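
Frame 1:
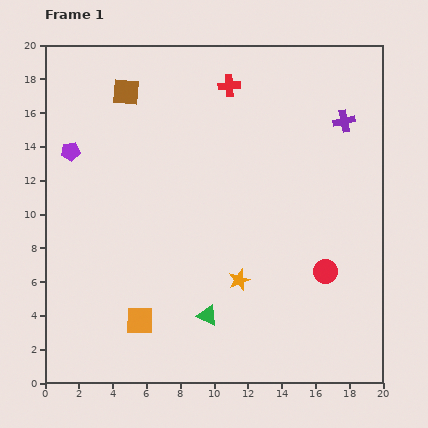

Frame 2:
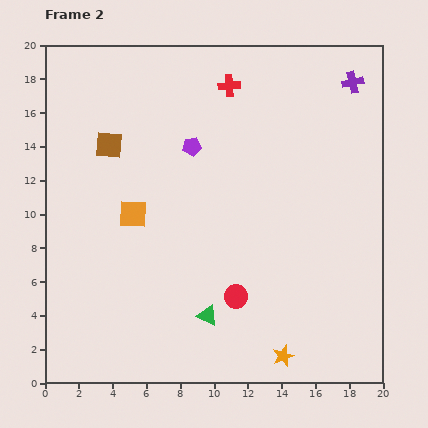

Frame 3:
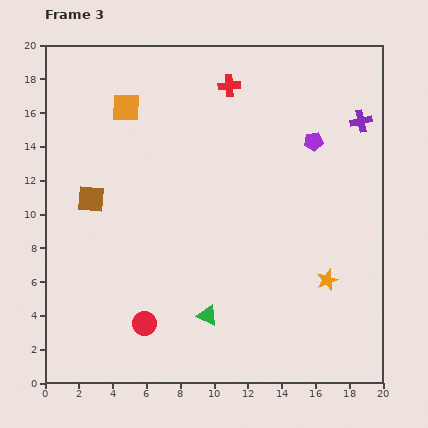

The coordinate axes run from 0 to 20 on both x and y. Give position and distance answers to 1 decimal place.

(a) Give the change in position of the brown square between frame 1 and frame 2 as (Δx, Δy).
(-1.0, -3.1)

The brown square was at (4.8, 17.2) in frame 1 and (3.8, 14.1) in frame 2.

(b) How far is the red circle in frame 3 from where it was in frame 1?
11.1

The red circle moved from (16.6, 6.6) to (5.9, 3.5), a distance of √(10.7² + 3.1²) ≈ 11.1.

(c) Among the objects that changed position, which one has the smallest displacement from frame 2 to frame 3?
the purple cross

(moved 2.4)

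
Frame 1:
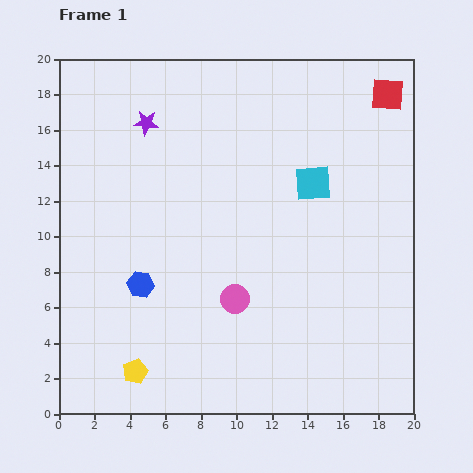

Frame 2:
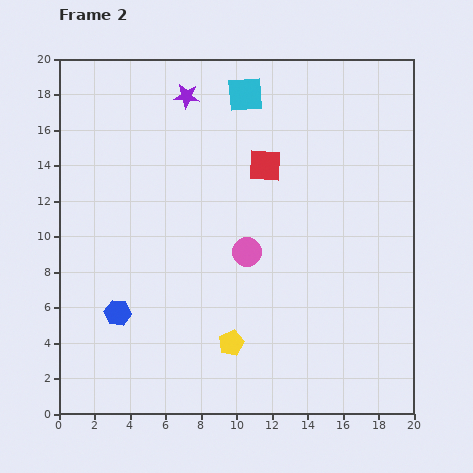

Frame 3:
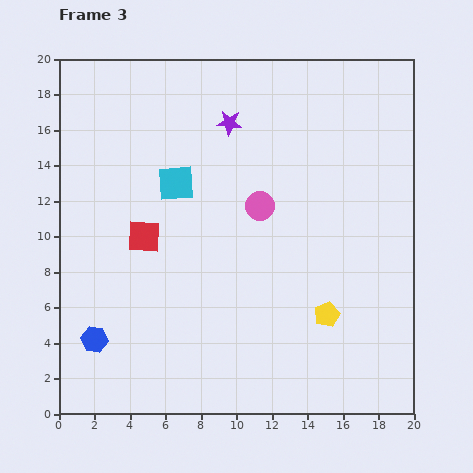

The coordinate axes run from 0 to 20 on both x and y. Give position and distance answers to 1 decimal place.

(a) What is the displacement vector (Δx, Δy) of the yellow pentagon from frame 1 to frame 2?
(5.4, 1.6)

The yellow pentagon was at (4.3, 2.4) in frame 1 and (9.7, 4.0) in frame 2.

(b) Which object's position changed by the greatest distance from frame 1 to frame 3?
the red square

(moved 15.9; next 11.3)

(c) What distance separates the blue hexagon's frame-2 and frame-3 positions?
2.0

The blue hexagon moved from (3.3, 5.7) to (2.0, 4.2), a distance of √(1.3² + 1.5²) ≈ 2.0.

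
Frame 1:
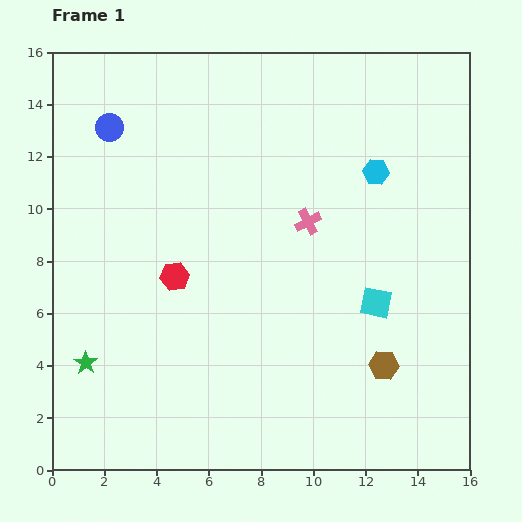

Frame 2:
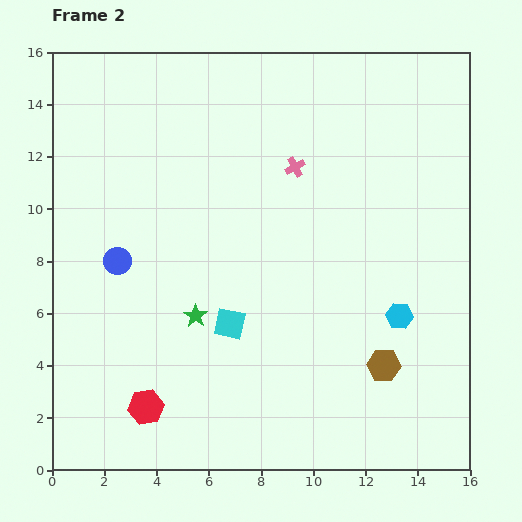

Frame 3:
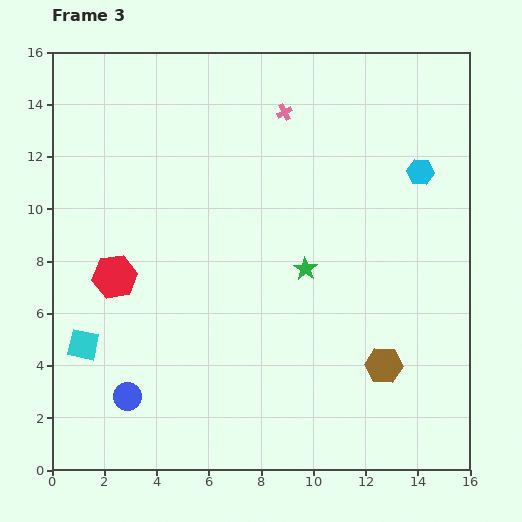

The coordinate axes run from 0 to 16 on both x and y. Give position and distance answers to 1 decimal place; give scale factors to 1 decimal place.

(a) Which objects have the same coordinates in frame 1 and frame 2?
the brown hexagon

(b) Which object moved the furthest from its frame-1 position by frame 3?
the cyan square

(moved 11.3; next 10.3)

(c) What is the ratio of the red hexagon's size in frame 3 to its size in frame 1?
1.5×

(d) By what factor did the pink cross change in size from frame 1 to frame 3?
0.6×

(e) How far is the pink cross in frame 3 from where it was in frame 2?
2.1

The pink cross moved from (9.3, 11.6) to (8.9, 13.7), a distance of √(0.4² + 2.1²) ≈ 2.1.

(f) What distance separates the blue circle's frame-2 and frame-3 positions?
5.2

The blue circle moved from (2.5, 8.0) to (2.9, 2.8), a distance of √(0.4² + 5.2²) ≈ 5.2.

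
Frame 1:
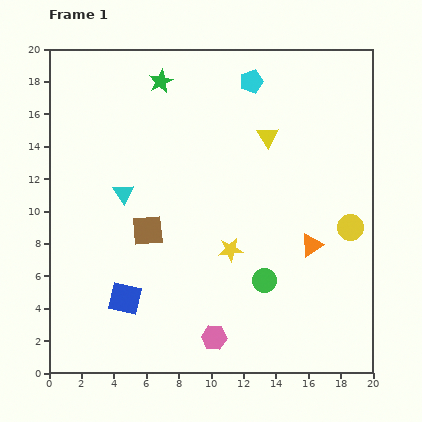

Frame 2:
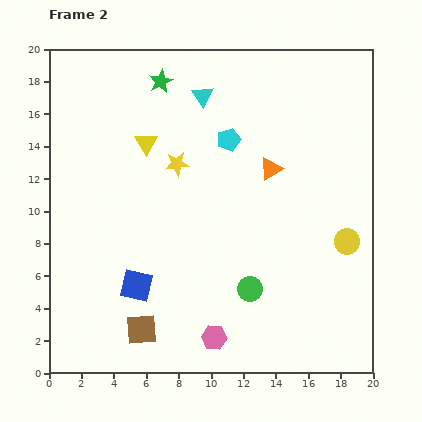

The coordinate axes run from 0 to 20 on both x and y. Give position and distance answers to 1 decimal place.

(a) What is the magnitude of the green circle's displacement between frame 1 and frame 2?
1.0

The green circle moved from (13.3, 5.7) to (12.4, 5.2), a distance of √(0.9² + 0.5²) ≈ 1.0.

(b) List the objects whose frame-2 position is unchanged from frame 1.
the pink hexagon, the green star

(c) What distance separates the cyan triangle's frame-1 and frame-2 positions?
7.7

The cyan triangle moved from (4.6, 11.1) to (9.5, 17.1), a distance of √(4.9² + 6.0²) ≈ 7.7.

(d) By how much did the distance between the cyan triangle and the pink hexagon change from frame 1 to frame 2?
+4.4

Distance in frame 1: 10.5. Distance in frame 2: 14.9.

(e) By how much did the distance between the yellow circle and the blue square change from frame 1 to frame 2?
-1.3

Distance in frame 1: 14.6. Distance in frame 2: 13.3.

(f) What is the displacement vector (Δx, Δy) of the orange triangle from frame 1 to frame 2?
(-2.5, 4.7)

The orange triangle was at (16.2, 7.9) in frame 1 and (13.7, 12.6) in frame 2.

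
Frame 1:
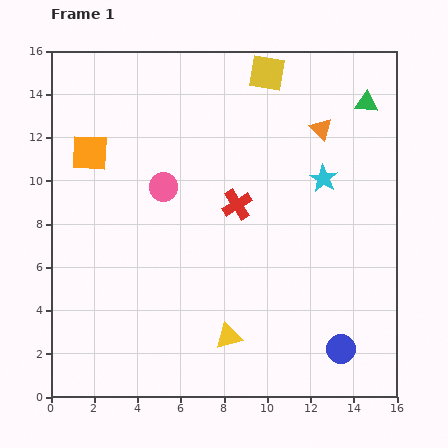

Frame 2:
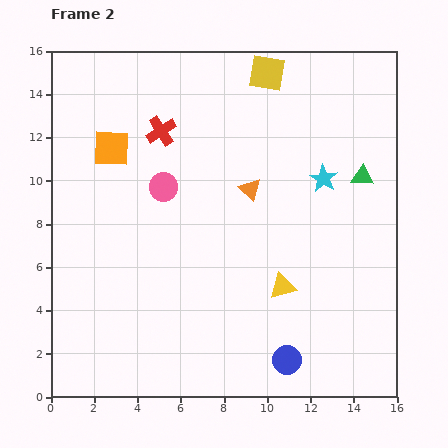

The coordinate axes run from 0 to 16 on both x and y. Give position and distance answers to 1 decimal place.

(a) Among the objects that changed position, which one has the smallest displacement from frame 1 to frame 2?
the orange square

(moved 1.0)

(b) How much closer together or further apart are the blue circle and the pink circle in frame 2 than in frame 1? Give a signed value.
-1.3

Distance in frame 1: 11.1. Distance in frame 2: 9.8.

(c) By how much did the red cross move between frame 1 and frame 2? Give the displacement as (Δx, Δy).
(-3.5, 3.4)

The red cross was at (8.6, 8.9) in frame 1 and (5.1, 12.3) in frame 2.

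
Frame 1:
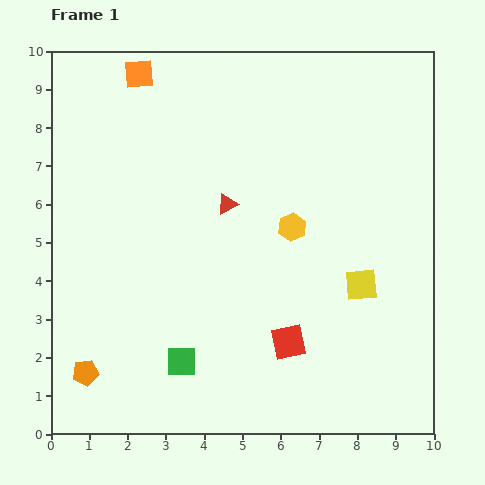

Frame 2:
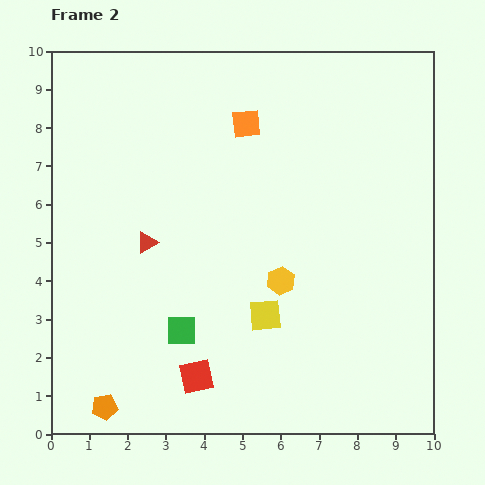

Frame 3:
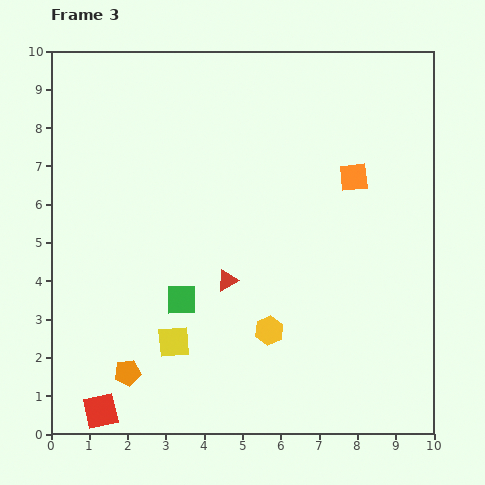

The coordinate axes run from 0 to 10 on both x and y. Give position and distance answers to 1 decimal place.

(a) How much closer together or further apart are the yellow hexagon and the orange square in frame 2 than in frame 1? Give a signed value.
-1.5

Distance in frame 1: 5.7. Distance in frame 2: 4.2.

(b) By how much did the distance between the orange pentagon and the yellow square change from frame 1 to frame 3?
-6.2

Distance in frame 1: 7.6. Distance in frame 3: 1.4.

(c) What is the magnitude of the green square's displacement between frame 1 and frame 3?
1.6

The green square moved from (3.4, 1.9) to (3.4, 3.5), a distance of √(0.0² + 1.6²) ≈ 1.6.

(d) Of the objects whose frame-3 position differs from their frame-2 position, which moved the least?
the green square

(moved 0.8)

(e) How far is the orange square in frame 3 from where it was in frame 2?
3.1

The orange square moved from (5.1, 8.1) to (7.9, 6.7), a distance of √(2.8² + 1.4²) ≈ 3.1.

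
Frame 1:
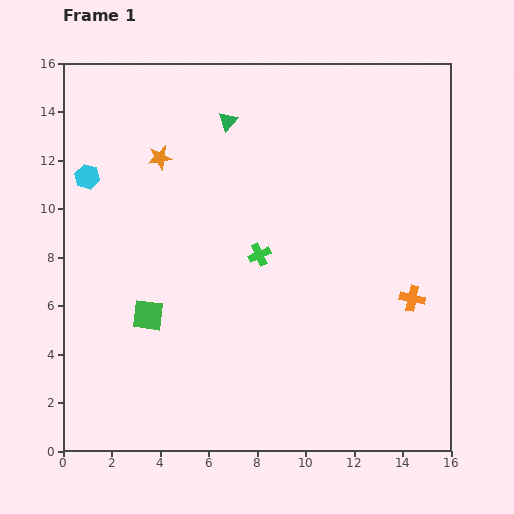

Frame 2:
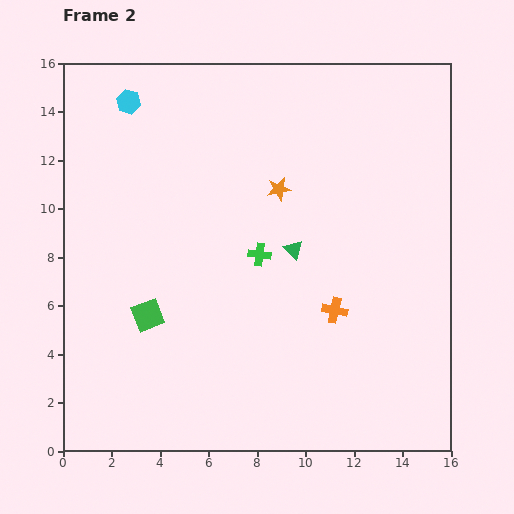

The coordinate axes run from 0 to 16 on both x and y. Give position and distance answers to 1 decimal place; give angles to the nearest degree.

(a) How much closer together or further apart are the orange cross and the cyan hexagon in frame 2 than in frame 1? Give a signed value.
-2.2

Distance in frame 1: 14.3. Distance in frame 2: 12.1.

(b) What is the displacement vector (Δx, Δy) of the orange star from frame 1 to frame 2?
(4.9, -1.3)

The orange star was at (4.0, 12.1) in frame 1 and (8.9, 10.8) in frame 2.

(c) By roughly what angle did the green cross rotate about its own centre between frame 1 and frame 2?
31° clockwise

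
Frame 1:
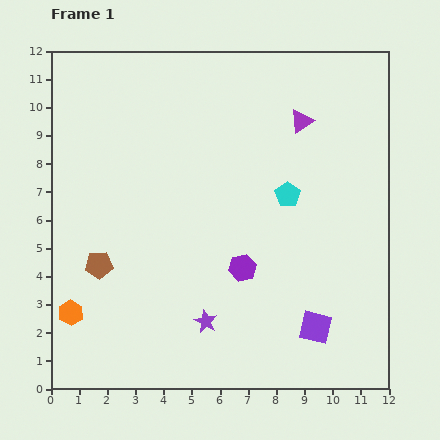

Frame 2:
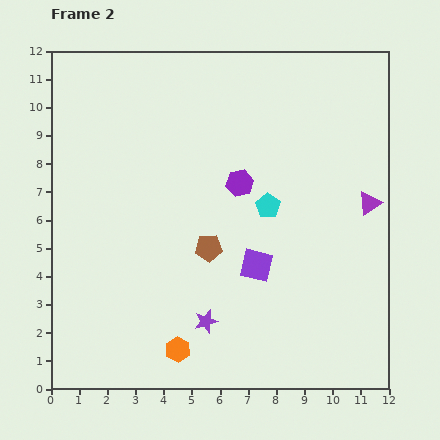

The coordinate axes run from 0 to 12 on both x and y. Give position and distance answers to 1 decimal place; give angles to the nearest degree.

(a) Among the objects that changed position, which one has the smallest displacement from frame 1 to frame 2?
the cyan pentagon

(moved 0.8)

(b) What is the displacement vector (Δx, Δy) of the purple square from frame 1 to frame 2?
(-2.1, 2.2)

The purple square was at (9.4, 2.2) in frame 1 and (7.3, 4.4) in frame 2.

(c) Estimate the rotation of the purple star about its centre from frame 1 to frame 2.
29° clockwise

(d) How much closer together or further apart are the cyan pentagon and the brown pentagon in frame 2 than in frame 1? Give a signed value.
-4.6

Distance in frame 1: 7.2. Distance in frame 2: 2.6.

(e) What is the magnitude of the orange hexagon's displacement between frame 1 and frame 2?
4.0

The orange hexagon moved from (0.7, 2.7) to (4.5, 1.4), a distance of √(3.8² + 1.3²) ≈ 4.0.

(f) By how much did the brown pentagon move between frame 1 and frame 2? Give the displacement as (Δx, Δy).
(3.9, 0.6)

The brown pentagon was at (1.7, 4.4) in frame 1 and (5.6, 5.0) in frame 2.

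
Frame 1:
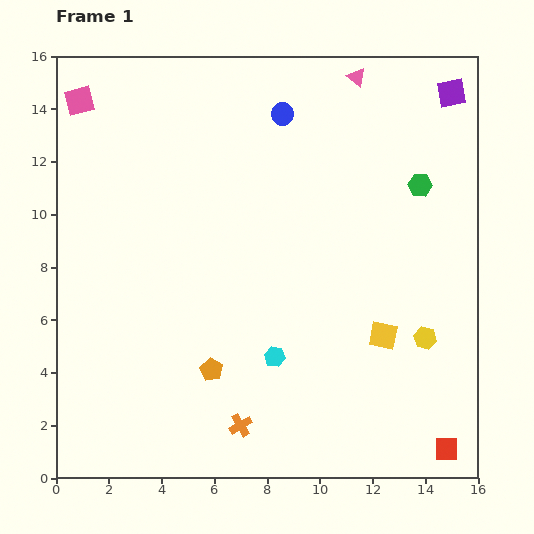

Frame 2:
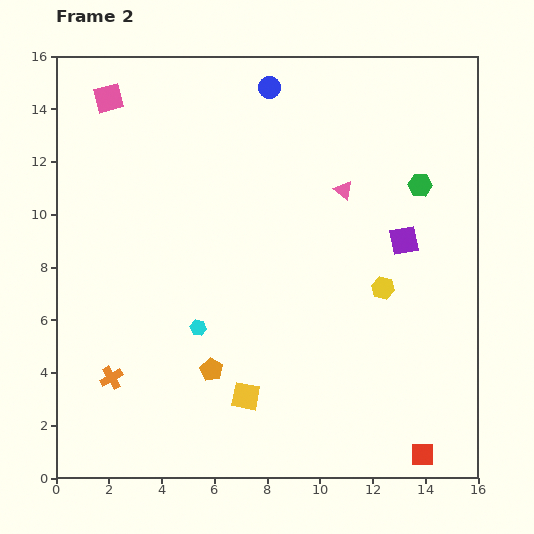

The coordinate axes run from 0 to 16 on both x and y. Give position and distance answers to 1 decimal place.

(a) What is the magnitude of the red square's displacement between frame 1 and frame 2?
0.9

The red square moved from (14.8, 1.1) to (13.9, 0.9), a distance of √(0.9² + 0.2²) ≈ 0.9.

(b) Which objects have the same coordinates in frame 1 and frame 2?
the green hexagon, the orange pentagon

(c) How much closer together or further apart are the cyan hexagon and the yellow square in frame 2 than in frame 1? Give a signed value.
-1.0

Distance in frame 1: 4.2. Distance in frame 2: 3.2.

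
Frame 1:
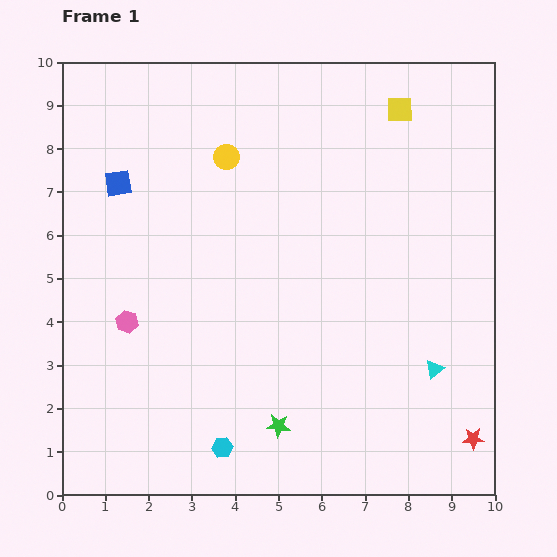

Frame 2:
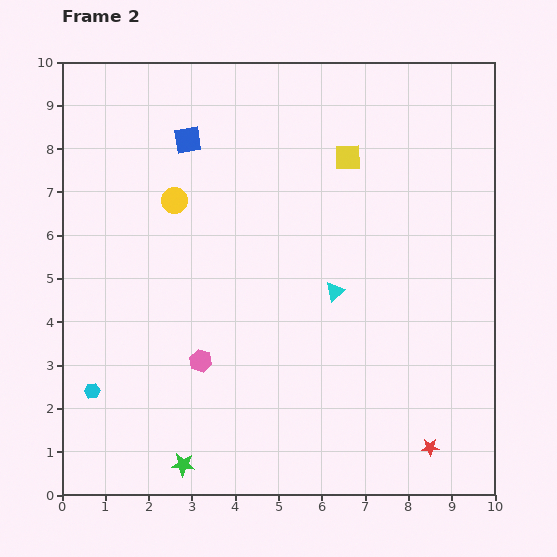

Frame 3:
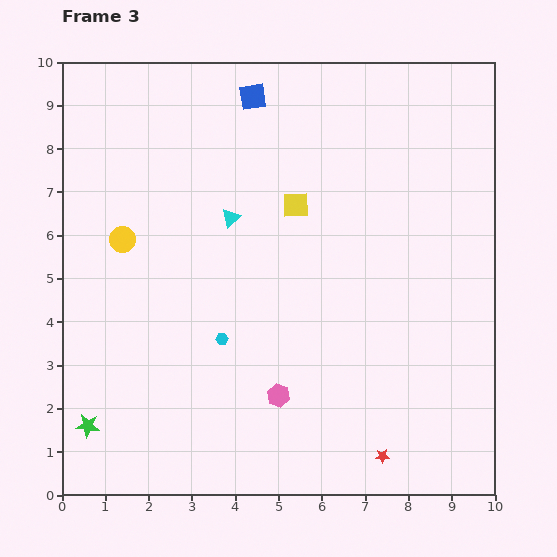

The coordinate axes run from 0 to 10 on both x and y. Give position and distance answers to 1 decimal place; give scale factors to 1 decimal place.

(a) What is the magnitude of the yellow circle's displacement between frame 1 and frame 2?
1.6

The yellow circle moved from (3.8, 7.8) to (2.6, 6.8), a distance of √(1.2² + 1.0²) ≈ 1.6.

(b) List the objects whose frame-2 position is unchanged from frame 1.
none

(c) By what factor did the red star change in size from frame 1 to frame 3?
0.6×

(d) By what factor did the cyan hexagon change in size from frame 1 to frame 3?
0.6×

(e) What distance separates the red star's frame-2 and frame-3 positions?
1.1

The red star moved from (8.5, 1.1) to (7.4, 0.9), a distance of √(1.1² + 0.2²) ≈ 1.1.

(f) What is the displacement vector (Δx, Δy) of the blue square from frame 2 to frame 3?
(1.5, 1.0)

The blue square was at (2.9, 8.2) in frame 2 and (4.4, 9.2) in frame 3.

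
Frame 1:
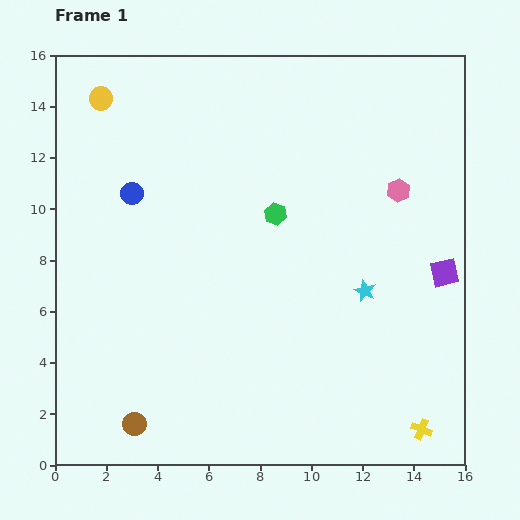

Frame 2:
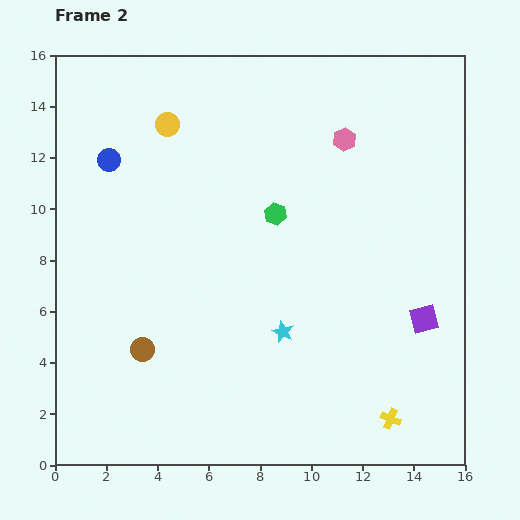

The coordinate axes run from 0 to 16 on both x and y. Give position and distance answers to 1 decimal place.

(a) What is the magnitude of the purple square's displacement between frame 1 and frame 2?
2.0

The purple square moved from (15.2, 7.5) to (14.4, 5.7), a distance of √(0.8² + 1.8²) ≈ 2.0.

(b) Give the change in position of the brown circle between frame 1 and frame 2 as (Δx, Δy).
(0.3, 2.9)

The brown circle was at (3.1, 1.6) in frame 1 and (3.4, 4.5) in frame 2.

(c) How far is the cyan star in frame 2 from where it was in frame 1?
3.6

The cyan star moved from (12.1, 6.8) to (8.9, 5.2), a distance of √(3.2² + 1.6²) ≈ 3.6.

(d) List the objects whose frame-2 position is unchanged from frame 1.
the green hexagon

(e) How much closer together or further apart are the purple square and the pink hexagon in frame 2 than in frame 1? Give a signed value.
+4.0

Distance in frame 1: 3.7. Distance in frame 2: 7.7.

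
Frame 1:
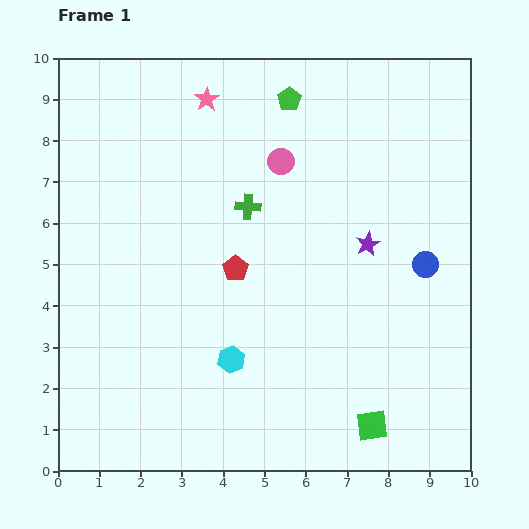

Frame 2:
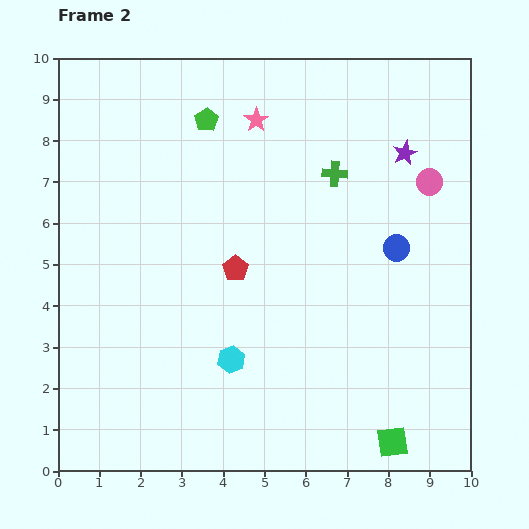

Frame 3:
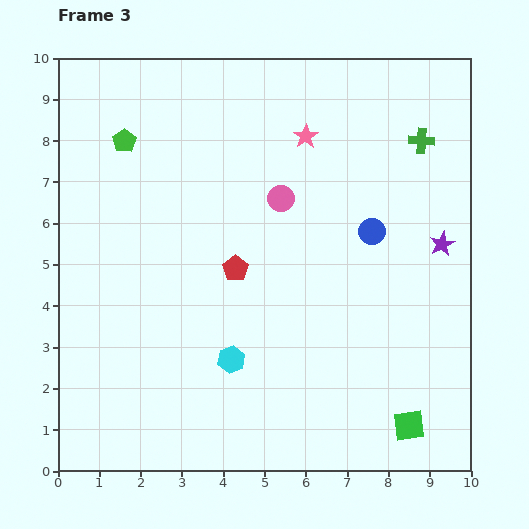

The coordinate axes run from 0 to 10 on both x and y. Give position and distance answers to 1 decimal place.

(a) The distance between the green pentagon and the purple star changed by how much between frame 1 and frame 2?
+0.9

Distance in frame 1: 4.0. Distance in frame 2: 4.9.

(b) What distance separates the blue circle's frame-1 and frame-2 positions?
0.8

The blue circle moved from (8.9, 5.0) to (8.2, 5.4), a distance of √(0.7² + 0.4²) ≈ 0.8.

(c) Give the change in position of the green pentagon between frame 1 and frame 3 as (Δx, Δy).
(-4.0, -1.0)

The green pentagon was at (5.6, 9.0) in frame 1 and (1.6, 8.0) in frame 3.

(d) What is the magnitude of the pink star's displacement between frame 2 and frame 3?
1.3

The pink star moved from (4.8, 8.5) to (6.0, 8.1), a distance of √(1.2² + 0.4²) ≈ 1.3.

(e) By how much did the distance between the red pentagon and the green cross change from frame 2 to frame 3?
+2.2

Distance in frame 2: 3.3. Distance in frame 3: 5.5.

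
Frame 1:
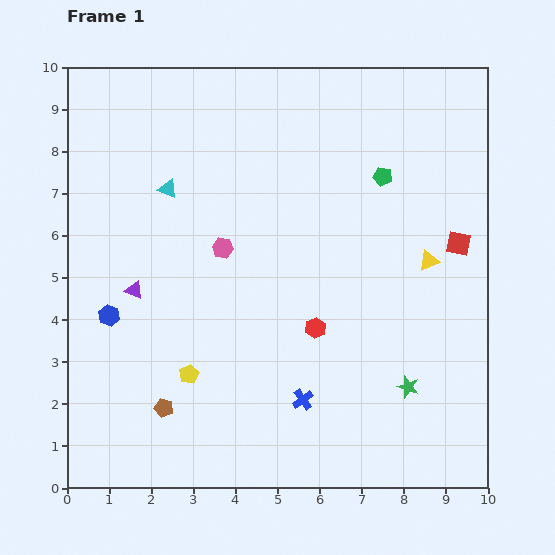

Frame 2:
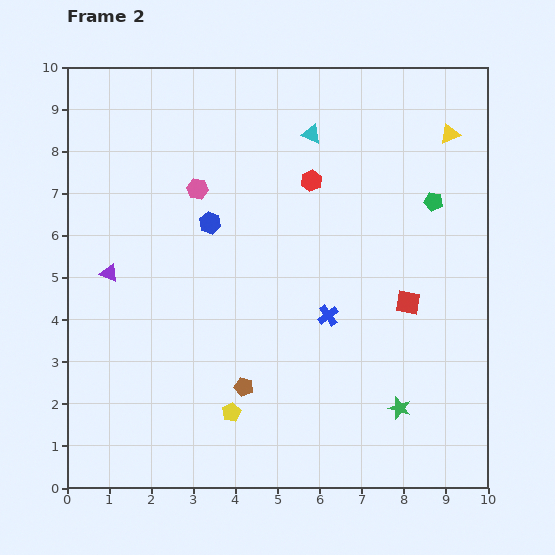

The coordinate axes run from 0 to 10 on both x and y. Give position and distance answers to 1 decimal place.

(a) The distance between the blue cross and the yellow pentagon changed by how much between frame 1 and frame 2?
+0.5

Distance in frame 1: 2.8. Distance in frame 2: 3.3.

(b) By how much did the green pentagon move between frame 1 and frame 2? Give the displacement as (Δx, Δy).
(1.2, -0.6)

The green pentagon was at (7.5, 7.4) in frame 1 and (8.7, 6.8) in frame 2.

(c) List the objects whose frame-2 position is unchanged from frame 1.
none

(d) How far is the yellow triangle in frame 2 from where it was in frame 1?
3.0

The yellow triangle moved from (8.6, 5.4) to (9.1, 8.4), a distance of √(0.5² + 3.0²) ≈ 3.0.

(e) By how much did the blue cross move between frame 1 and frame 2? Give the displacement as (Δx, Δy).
(0.6, 2.0)

The blue cross was at (5.6, 2.1) in frame 1 and (6.2, 4.1) in frame 2.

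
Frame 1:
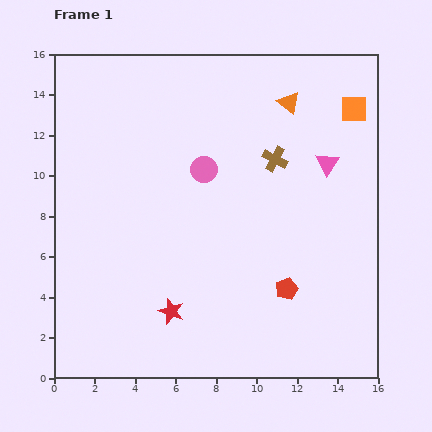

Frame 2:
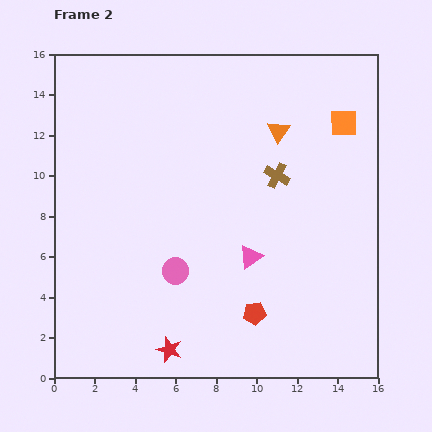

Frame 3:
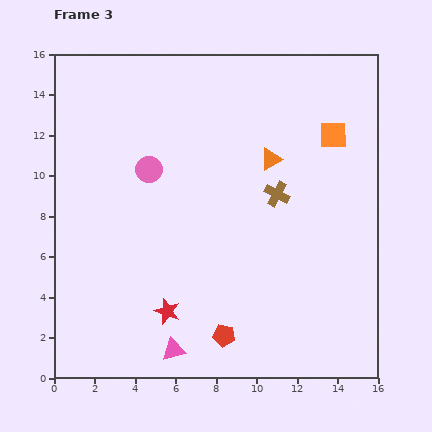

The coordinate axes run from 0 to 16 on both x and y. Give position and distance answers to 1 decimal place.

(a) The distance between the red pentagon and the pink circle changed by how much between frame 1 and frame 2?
-2.8

Distance in frame 1: 7.2. Distance in frame 2: 4.4.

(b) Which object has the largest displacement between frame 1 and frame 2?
the pink triangle

(moved 6.0; next 5.2)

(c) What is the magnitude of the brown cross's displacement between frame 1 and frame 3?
1.7

The brown cross moved from (10.9, 10.8) to (11.0, 9.1), a distance of √(0.1² + 1.7²) ≈ 1.7.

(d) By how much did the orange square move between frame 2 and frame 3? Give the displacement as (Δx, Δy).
(-0.5, -0.6)

The orange square was at (14.3, 12.6) in frame 2 and (13.8, 12.0) in frame 3.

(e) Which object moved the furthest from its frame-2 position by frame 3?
the pink triangle

(moved 6.0; next 5.2)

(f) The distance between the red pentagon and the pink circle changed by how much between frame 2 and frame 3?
+4.6

Distance in frame 2: 4.4. Distance in frame 3: 9.0.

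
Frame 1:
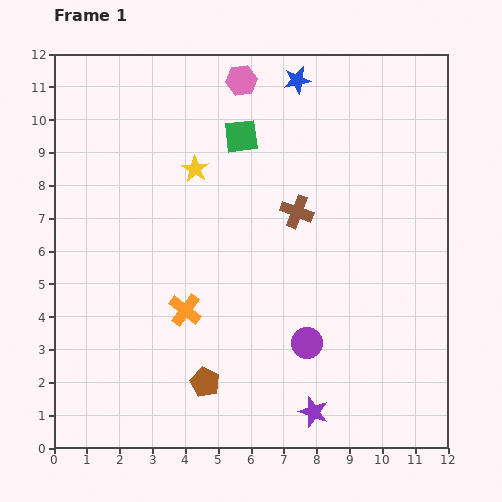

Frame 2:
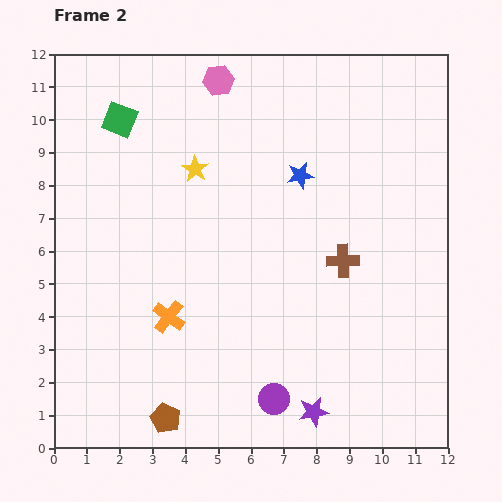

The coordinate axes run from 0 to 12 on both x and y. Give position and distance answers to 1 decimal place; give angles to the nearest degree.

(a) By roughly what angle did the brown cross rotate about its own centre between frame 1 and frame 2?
22° counter-clockwise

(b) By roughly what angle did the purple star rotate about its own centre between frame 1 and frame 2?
30° counter-clockwise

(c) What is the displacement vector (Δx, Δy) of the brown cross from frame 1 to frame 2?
(1.4, -1.5)

The brown cross was at (7.4, 7.2) in frame 1 and (8.8, 5.7) in frame 2.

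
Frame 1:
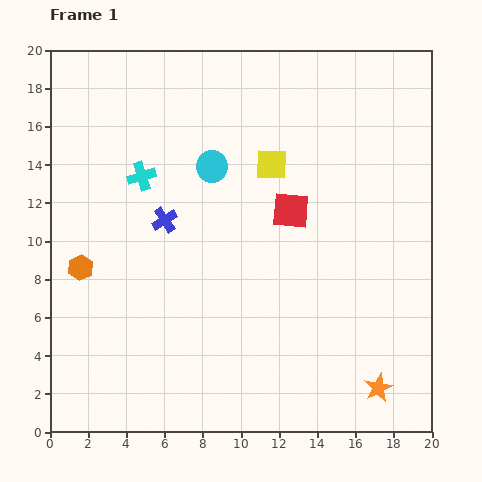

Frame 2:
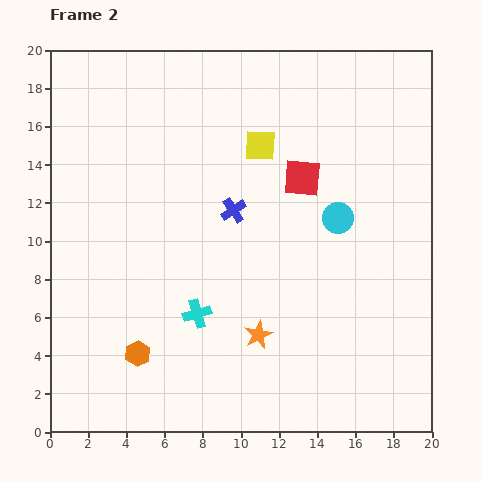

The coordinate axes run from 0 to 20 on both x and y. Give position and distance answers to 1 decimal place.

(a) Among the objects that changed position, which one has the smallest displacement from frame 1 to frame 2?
the yellow square

(moved 1.2)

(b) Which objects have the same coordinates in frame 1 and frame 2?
none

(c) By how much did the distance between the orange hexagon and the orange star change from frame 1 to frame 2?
-10.4

Distance in frame 1: 16.8. Distance in frame 2: 6.4.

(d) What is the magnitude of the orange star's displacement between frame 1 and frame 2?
6.9

The orange star moved from (17.2, 2.3) to (10.9, 5.1), a distance of √(6.3² + 2.8²) ≈ 6.9.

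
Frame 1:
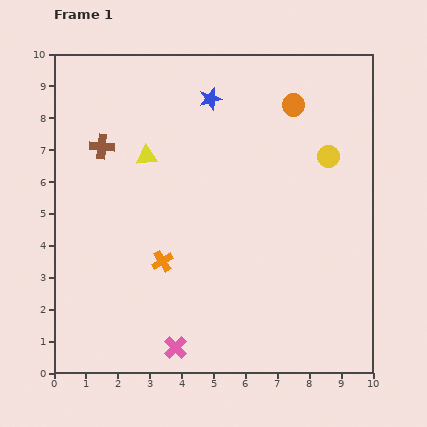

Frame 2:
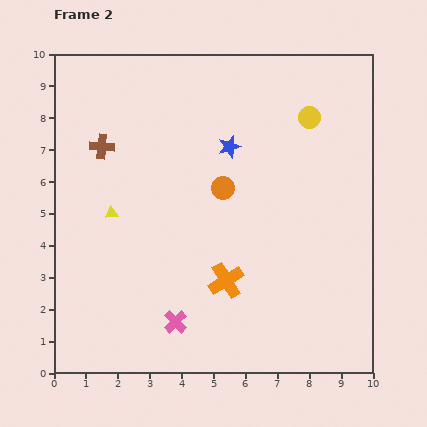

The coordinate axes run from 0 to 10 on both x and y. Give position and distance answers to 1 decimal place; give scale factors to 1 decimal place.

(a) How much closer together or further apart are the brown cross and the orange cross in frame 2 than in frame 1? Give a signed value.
+1.6

Distance in frame 1: 4.1. Distance in frame 2: 5.7.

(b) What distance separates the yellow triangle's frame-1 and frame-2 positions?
2.1

The yellow triangle moved from (2.9, 6.8) to (1.8, 5.0), a distance of √(1.1² + 1.8²) ≈ 2.1.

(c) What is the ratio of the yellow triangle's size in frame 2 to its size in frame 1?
0.6×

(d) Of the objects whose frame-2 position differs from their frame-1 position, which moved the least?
the pink cross

(moved 0.8)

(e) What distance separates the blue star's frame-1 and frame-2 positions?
1.6

The blue star moved from (4.9, 8.6) to (5.5, 7.1), a distance of √(0.6² + 1.5²) ≈ 1.6.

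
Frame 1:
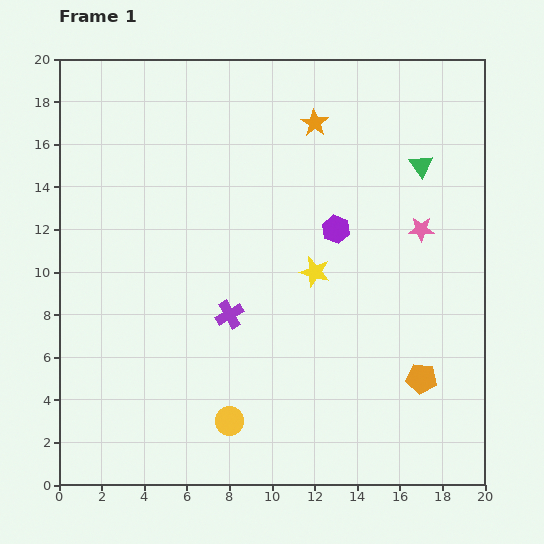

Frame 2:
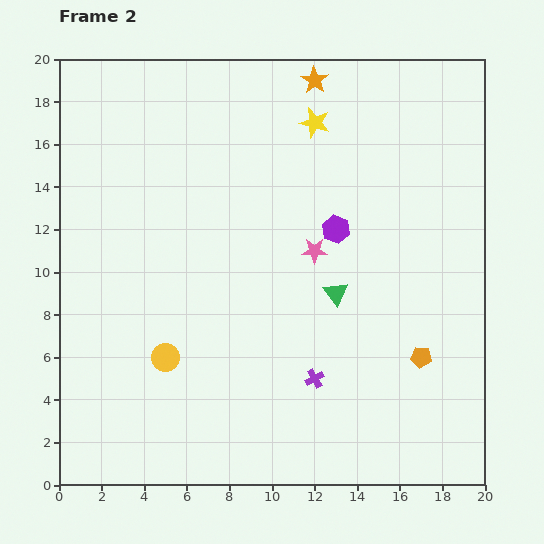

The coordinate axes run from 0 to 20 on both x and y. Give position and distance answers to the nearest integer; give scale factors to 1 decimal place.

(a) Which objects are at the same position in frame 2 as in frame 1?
the purple hexagon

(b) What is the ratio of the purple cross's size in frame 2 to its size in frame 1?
0.7×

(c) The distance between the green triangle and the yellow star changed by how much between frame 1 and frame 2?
+1

Distance in frame 1: 7. Distance in frame 2: 8.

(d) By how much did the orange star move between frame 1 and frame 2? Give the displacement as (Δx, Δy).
(0, 2)

The orange star was at (12, 17) in frame 1 and (12, 19) in frame 2.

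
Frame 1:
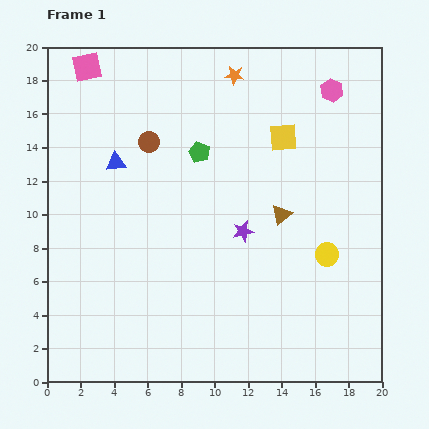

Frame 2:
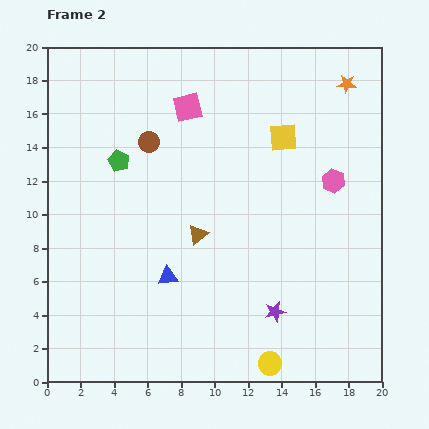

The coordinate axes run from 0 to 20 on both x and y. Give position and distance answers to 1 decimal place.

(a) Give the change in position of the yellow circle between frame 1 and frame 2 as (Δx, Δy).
(-3.4, -6.5)

The yellow circle was at (16.7, 7.6) in frame 1 and (13.3, 1.1) in frame 2.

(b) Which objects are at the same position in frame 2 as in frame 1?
the yellow square, the brown circle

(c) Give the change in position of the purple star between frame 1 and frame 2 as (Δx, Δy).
(1.9, -4.8)

The purple star was at (11.7, 9.0) in frame 1 and (13.6, 4.2) in frame 2.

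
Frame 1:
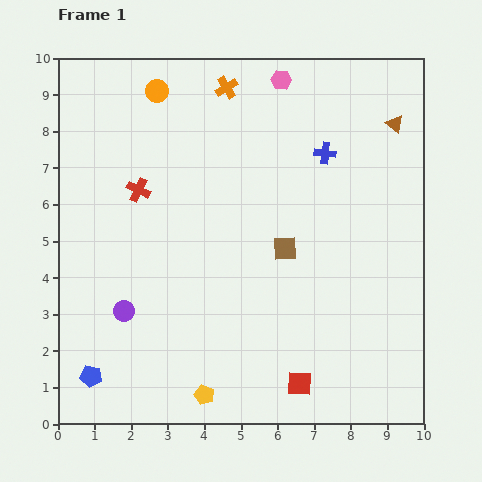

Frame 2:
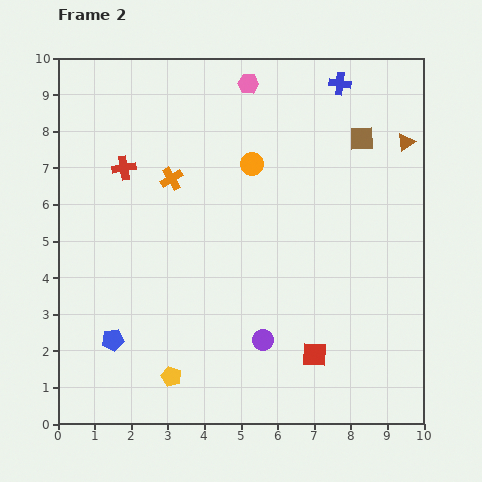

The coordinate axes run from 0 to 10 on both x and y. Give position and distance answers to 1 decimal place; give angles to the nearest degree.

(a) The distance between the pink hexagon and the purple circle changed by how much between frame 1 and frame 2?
-0.6

Distance in frame 1: 7.6. Distance in frame 2: 7.0.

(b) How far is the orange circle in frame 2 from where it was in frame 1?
3.3

The orange circle moved from (2.7, 9.1) to (5.3, 7.1), a distance of √(2.6² + 2.0²) ≈ 3.3.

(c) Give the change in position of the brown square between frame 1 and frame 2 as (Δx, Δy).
(2.1, 3.0)

The brown square was at (6.2, 4.8) in frame 1 and (8.3, 7.8) in frame 2.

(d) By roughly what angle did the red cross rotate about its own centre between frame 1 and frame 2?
35° counter-clockwise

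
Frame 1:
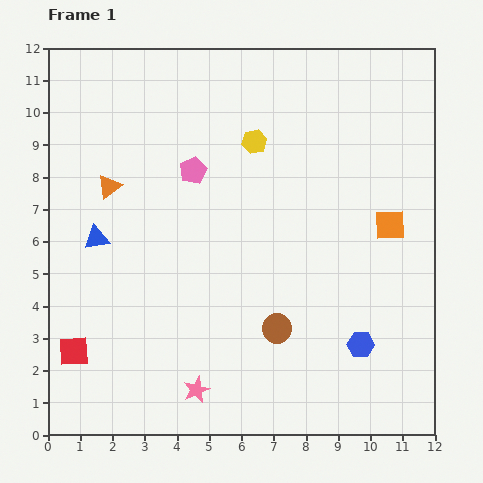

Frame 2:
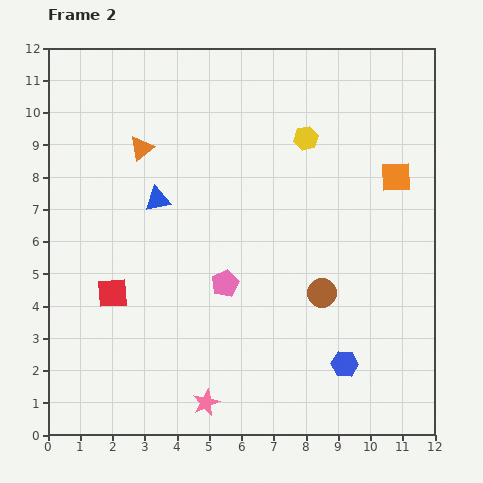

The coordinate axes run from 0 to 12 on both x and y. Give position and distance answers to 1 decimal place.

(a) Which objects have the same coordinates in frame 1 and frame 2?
none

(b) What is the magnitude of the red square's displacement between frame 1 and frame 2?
2.2

The red square moved from (0.8, 2.6) to (2.0, 4.4), a distance of √(1.2² + 1.8²) ≈ 2.2.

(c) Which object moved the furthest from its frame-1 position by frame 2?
the pink pentagon

(moved 3.6; next 2.2)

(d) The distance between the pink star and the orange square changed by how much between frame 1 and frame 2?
+1.3

Distance in frame 1: 7.9. Distance in frame 2: 9.2.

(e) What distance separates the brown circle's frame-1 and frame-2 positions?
1.8

The brown circle moved from (7.1, 3.3) to (8.5, 4.4), a distance of √(1.4² + 1.1²) ≈ 1.8.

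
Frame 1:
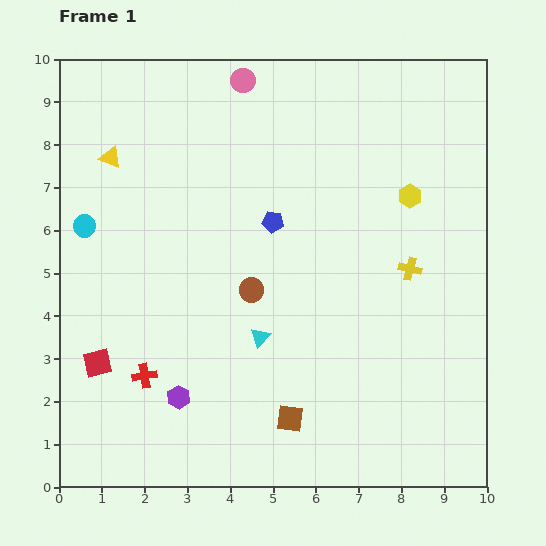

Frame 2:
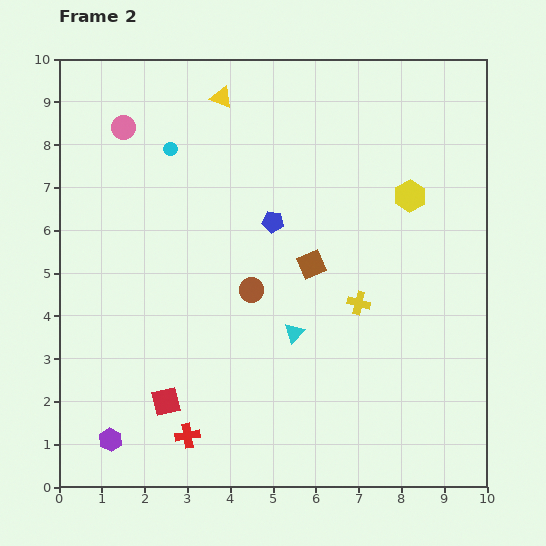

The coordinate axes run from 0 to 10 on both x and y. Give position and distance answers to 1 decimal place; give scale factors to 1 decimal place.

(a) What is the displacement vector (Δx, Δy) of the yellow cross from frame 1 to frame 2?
(-1.2, -0.8)

The yellow cross was at (8.2, 5.1) in frame 1 and (7.0, 4.3) in frame 2.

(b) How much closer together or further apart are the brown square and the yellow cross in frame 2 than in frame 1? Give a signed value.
-3.1

Distance in frame 1: 4.5. Distance in frame 2: 1.4.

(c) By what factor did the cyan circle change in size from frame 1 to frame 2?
0.6×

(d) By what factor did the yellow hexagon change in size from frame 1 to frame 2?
1.3×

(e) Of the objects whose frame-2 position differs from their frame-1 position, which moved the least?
the cyan triangle

(moved 0.8)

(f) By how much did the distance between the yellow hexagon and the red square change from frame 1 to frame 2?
-0.8

Distance in frame 1: 8.3. Distance in frame 2: 7.5.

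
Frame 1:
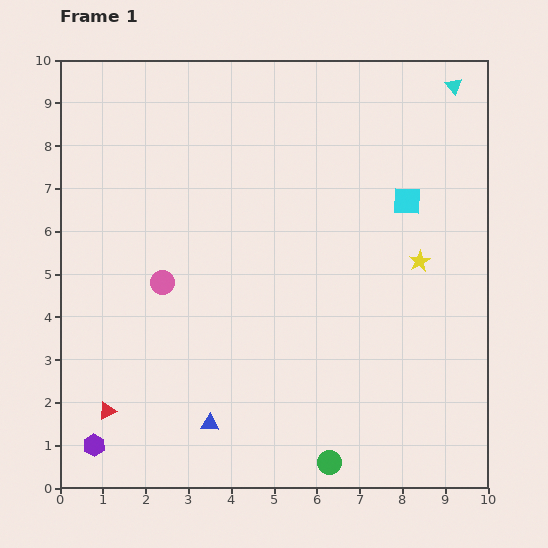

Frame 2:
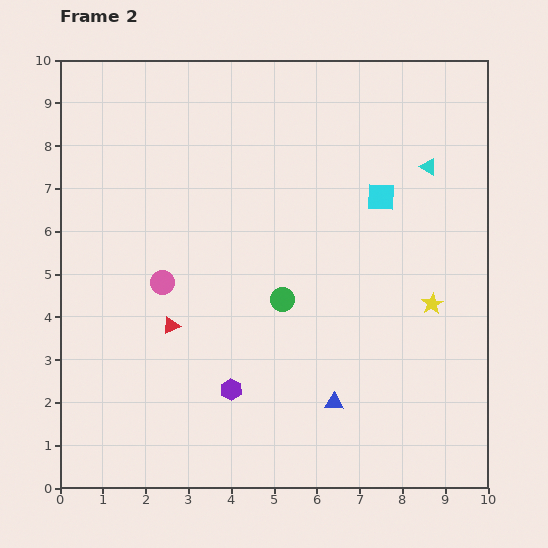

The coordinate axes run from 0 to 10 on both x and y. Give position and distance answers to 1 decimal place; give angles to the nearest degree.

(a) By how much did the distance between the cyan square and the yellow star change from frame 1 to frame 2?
+1.4

Distance in frame 1: 1.4. Distance in frame 2: 2.8.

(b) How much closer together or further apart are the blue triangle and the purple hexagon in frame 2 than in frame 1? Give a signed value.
-0.3

Distance in frame 1: 2.7. Distance in frame 2: 2.4.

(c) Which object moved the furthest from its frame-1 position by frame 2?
the green circle

(moved 4.0; next 3.5)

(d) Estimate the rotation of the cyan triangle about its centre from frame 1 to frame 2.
20° counter-clockwise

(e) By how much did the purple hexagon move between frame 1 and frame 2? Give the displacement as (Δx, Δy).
(3.2, 1.3)

The purple hexagon was at (0.8, 1.0) in frame 1 and (4.0, 2.3) in frame 2.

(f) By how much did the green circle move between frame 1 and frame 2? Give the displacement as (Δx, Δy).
(-1.1, 3.8)

The green circle was at (6.3, 0.6) in frame 1 and (5.2, 4.4) in frame 2.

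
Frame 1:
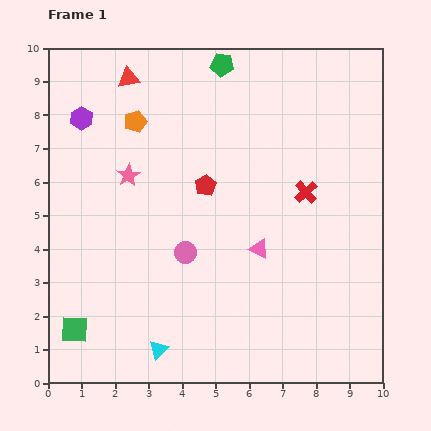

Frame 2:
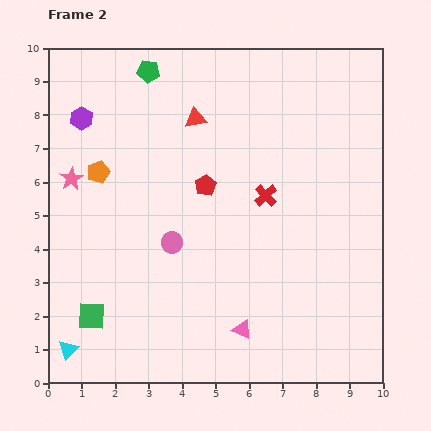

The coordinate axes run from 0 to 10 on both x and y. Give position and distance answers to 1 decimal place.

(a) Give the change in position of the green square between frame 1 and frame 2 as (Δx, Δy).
(0.5, 0.4)

The green square was at (0.8, 1.6) in frame 1 and (1.3, 2.0) in frame 2.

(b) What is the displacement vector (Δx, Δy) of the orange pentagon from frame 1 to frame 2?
(-1.1, -1.5)

The orange pentagon was at (2.6, 7.8) in frame 1 and (1.5, 6.3) in frame 2.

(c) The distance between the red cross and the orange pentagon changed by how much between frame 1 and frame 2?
-0.5

Distance in frame 1: 5.5. Distance in frame 2: 5.0.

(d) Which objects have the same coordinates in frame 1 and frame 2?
the red pentagon, the purple hexagon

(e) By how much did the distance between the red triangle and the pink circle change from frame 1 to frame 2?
-1.7

Distance in frame 1: 5.5. Distance in frame 2: 3.8.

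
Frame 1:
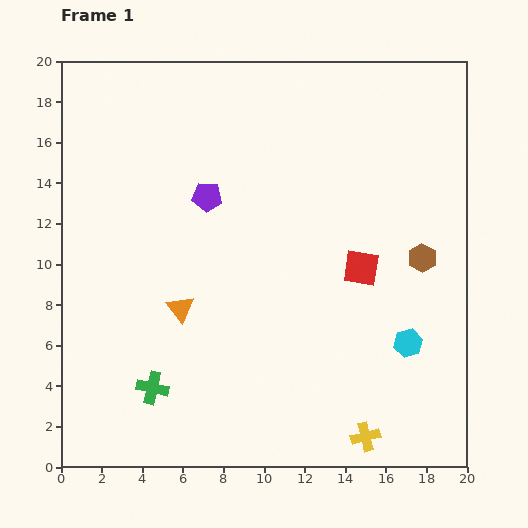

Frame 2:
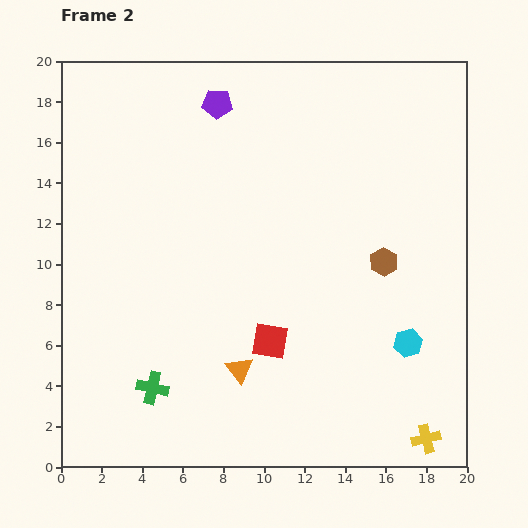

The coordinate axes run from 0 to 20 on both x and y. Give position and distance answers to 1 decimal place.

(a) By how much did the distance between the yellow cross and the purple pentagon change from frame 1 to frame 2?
+5.4

Distance in frame 1: 14.1. Distance in frame 2: 19.5.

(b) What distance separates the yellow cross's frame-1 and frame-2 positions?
3.0

The yellow cross moved from (15.0, 1.5) to (18.0, 1.4), a distance of √(3.0² + 0.1²) ≈ 3.0.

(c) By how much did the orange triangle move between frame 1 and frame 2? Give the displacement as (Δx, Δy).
(2.9, -3.0)

The orange triangle was at (5.9, 7.8) in frame 1 and (8.8, 4.8) in frame 2.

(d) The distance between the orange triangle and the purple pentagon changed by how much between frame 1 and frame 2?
+7.4

Distance in frame 1: 5.7. Distance in frame 2: 13.1.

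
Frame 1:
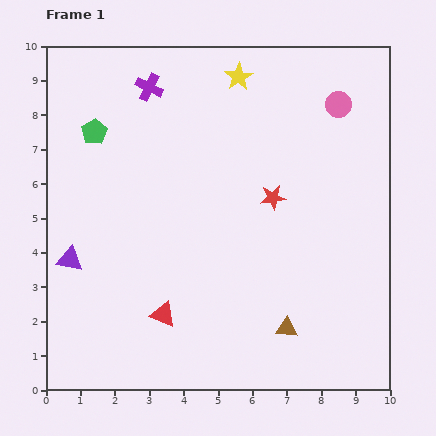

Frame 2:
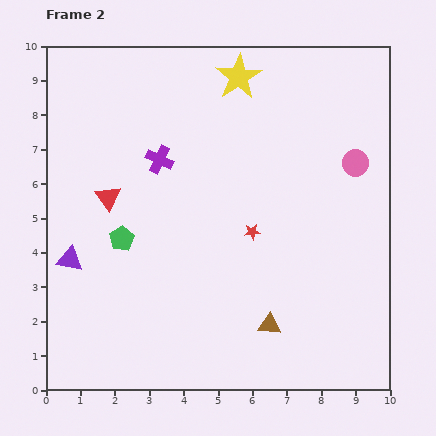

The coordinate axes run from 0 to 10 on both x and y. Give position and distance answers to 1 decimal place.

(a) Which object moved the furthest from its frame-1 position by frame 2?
the red triangle

(moved 3.8; next 3.2)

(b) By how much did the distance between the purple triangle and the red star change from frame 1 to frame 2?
-0.8

Distance in frame 1: 6.2. Distance in frame 2: 5.4.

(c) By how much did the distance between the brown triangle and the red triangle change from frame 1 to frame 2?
+2.4

Distance in frame 1: 3.6. Distance in frame 2: 6.0.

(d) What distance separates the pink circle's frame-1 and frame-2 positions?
1.8

The pink circle moved from (8.5, 8.3) to (9.0, 6.6), a distance of √(0.5² + 1.7²) ≈ 1.8.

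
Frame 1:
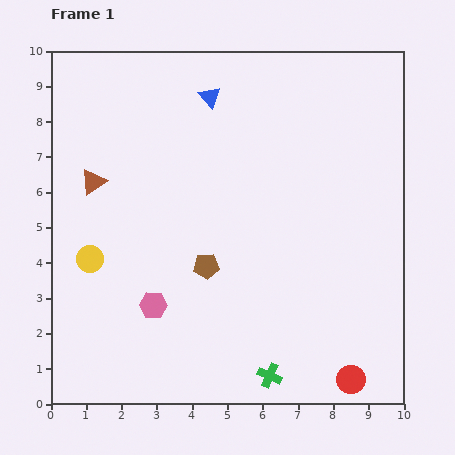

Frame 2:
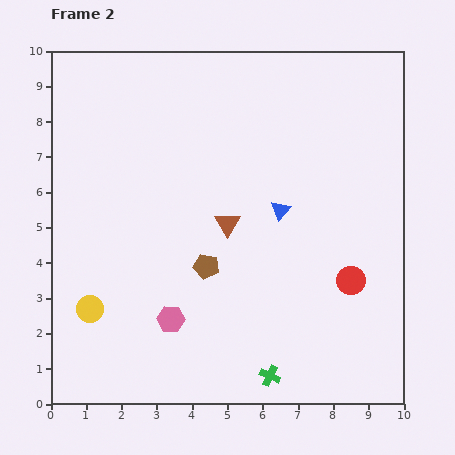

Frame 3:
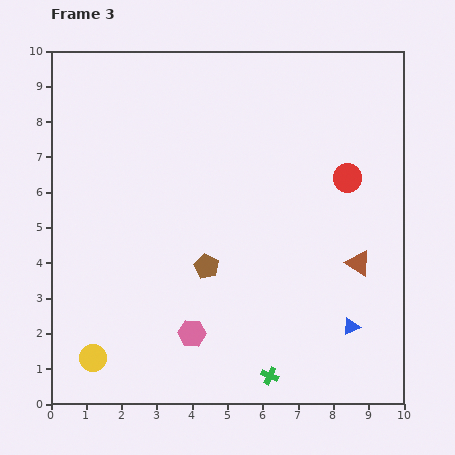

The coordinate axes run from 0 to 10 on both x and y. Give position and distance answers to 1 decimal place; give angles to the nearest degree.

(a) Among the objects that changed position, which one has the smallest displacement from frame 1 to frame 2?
the pink hexagon

(moved 0.6)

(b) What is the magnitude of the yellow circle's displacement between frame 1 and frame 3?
2.8

The yellow circle moved from (1.1, 4.1) to (1.2, 1.3), a distance of √(0.1² + 2.8²) ≈ 2.8.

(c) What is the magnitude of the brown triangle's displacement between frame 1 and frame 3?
7.8

The brown triangle moved from (1.2, 6.3) to (8.7, 4.0), a distance of √(7.5² + 2.3²) ≈ 7.8.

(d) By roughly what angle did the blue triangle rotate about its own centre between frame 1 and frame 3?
47° clockwise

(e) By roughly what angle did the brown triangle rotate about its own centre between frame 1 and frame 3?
53° counter-clockwise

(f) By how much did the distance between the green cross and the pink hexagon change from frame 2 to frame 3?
-0.7

Distance in frame 2: 3.2. Distance in frame 3: 2.5.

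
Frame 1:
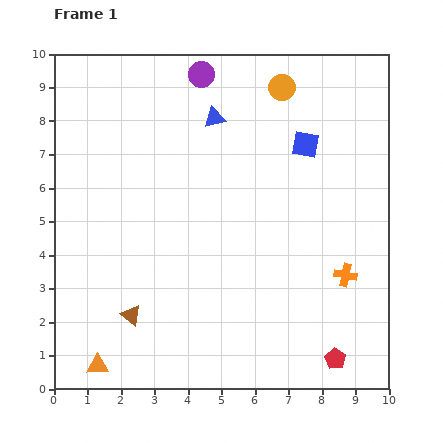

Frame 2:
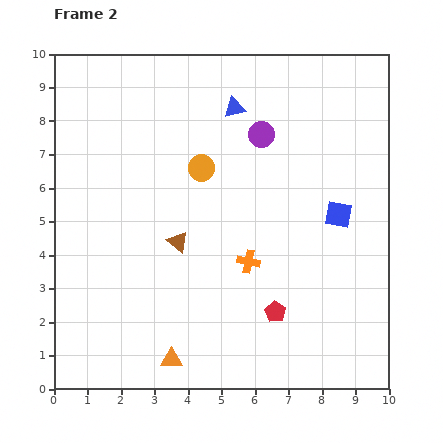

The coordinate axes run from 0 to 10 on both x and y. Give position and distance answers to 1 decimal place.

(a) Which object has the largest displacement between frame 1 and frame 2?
the orange circle

(moved 3.4; next 2.9)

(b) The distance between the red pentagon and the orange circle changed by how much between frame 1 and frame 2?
-3.5

Distance in frame 1: 8.3. Distance in frame 2: 4.8.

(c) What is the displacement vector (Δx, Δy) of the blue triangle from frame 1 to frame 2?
(0.6, 0.3)

The blue triangle was at (4.8, 8.1) in frame 1 and (5.4, 8.4) in frame 2.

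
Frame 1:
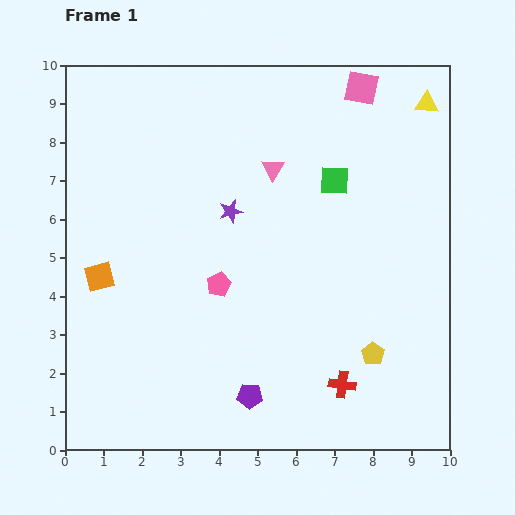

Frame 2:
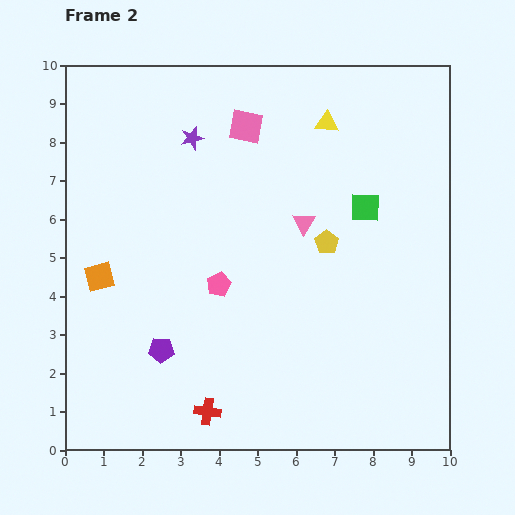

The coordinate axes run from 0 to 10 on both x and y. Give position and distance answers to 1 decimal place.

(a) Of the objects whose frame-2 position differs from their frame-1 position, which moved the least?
the green square

(moved 1.1)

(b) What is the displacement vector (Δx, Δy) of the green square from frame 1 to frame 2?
(0.8, -0.7)

The green square was at (7.0, 7.0) in frame 1 and (7.8, 6.3) in frame 2.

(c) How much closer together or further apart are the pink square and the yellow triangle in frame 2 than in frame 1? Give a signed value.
+0.4

Distance in frame 1: 1.7. Distance in frame 2: 2.1.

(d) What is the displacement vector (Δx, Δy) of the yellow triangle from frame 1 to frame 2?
(-2.6, -0.5)

The yellow triangle was at (9.4, 9.0) in frame 1 and (6.8, 8.5) in frame 2.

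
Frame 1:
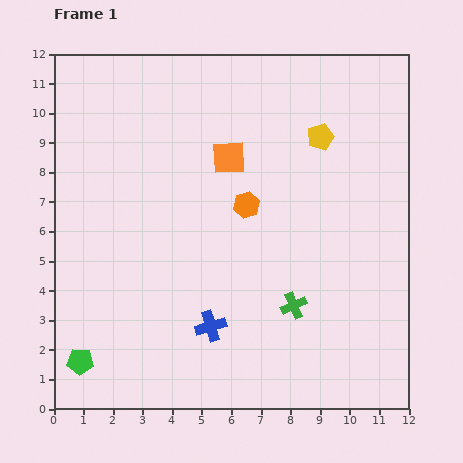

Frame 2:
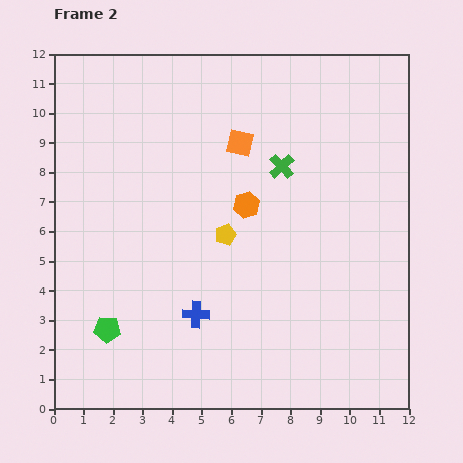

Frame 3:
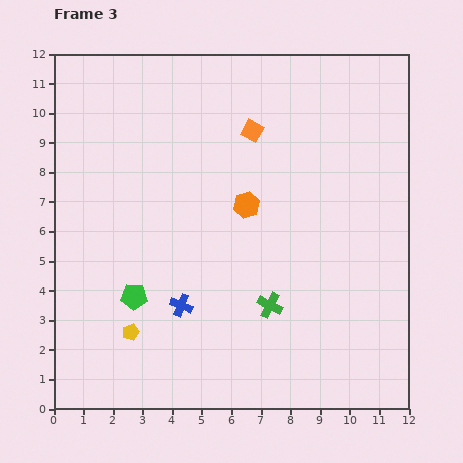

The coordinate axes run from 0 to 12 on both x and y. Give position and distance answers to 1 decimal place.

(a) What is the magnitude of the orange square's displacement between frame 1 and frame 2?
0.6

The orange square moved from (5.9, 8.5) to (6.3, 9.0), a distance of √(0.4² + 0.5²) ≈ 0.6.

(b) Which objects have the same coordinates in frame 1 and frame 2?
the orange hexagon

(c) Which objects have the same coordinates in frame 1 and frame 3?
the orange hexagon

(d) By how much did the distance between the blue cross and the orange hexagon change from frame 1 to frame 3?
-0.3

Distance in frame 1: 4.3. Distance in frame 3: 4.0.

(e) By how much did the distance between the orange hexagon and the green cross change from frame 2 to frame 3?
+1.7

Distance in frame 2: 1.8. Distance in frame 3: 3.5.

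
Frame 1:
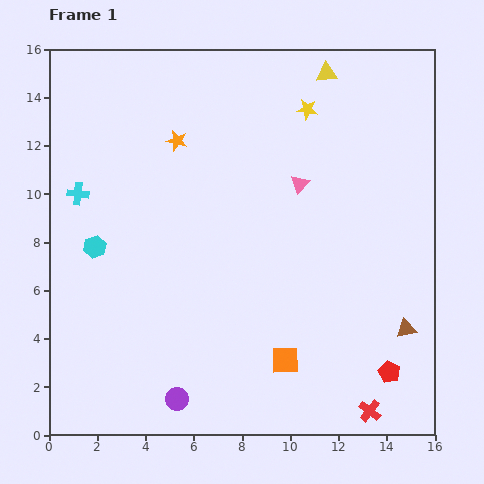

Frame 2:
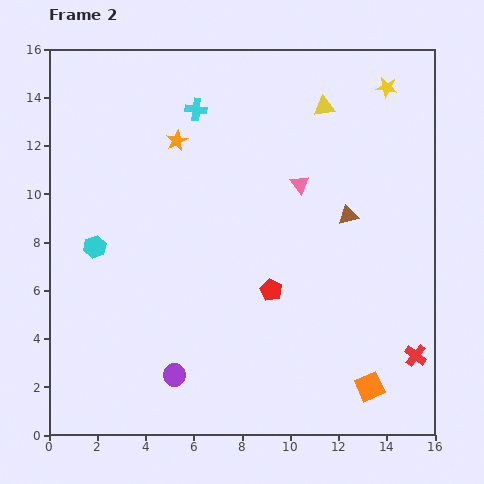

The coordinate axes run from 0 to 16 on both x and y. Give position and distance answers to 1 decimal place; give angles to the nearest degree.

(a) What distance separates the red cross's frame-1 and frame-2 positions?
3.0

The red cross moved from (13.3, 1.0) to (15.2, 3.3), a distance of √(1.9² + 2.3²) ≈ 3.0.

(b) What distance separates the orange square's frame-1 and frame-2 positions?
3.7

The orange square moved from (9.8, 3.1) to (13.3, 2.0), a distance of √(3.5² + 1.1²) ≈ 3.7.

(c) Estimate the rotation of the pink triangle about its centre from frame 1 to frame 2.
19° counter-clockwise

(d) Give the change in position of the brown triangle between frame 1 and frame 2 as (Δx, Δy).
(-2.4, 4.7)

The brown triangle was at (14.8, 4.4) in frame 1 and (12.4, 9.1) in frame 2.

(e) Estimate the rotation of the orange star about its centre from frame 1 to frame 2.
30° clockwise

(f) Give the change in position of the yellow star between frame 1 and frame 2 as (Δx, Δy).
(3.3, 0.9)

The yellow star was at (10.7, 13.5) in frame 1 and (14.0, 14.4) in frame 2.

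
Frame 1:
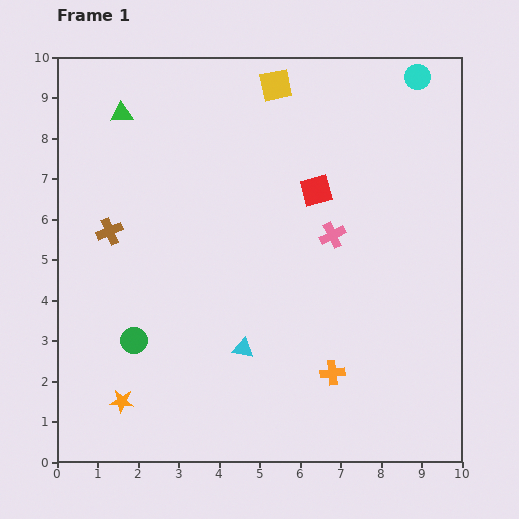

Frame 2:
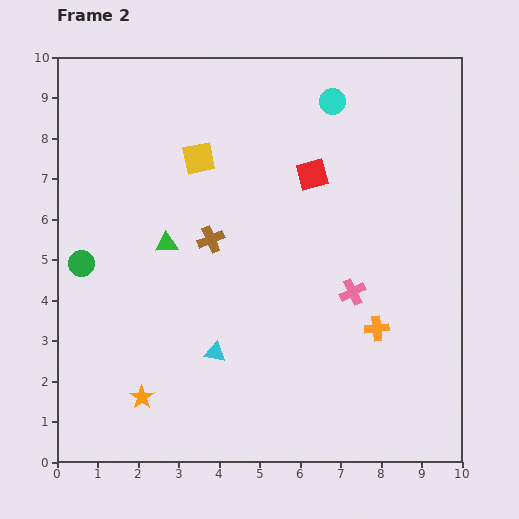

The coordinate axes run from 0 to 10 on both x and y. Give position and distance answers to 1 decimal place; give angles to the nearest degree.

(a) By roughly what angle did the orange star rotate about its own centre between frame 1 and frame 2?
30° clockwise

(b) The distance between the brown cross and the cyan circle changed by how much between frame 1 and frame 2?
-4.0

Distance in frame 1: 8.5. Distance in frame 2: 4.5.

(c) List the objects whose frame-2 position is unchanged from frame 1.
none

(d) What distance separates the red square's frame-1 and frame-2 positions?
0.4

The red square moved from (6.4, 6.7) to (6.3, 7.1), a distance of √(0.1² + 0.4²) ≈ 0.4.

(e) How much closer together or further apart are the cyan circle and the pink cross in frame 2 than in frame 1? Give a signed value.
+0.3

Distance in frame 1: 4.4. Distance in frame 2: 4.7.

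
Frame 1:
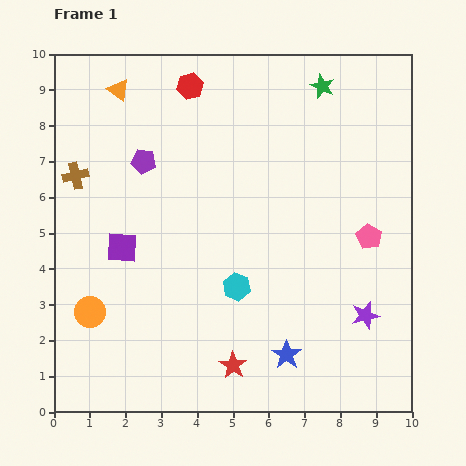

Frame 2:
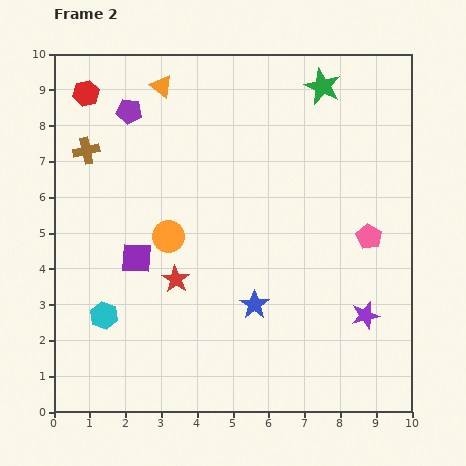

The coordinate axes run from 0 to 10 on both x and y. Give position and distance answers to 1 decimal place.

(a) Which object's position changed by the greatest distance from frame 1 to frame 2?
the cyan hexagon

(moved 3.8; next 3.0)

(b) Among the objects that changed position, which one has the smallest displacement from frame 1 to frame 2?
the purple square

(moved 0.5)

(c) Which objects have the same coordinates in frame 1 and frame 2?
the green star, the pink pentagon, the purple star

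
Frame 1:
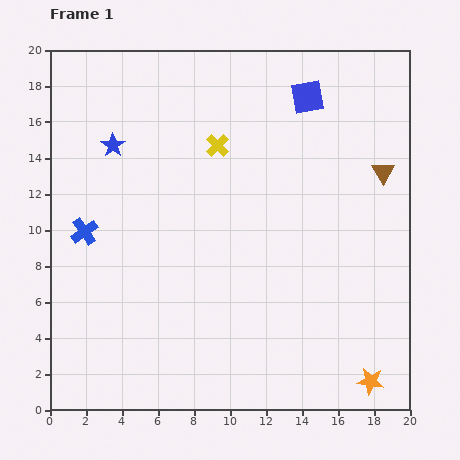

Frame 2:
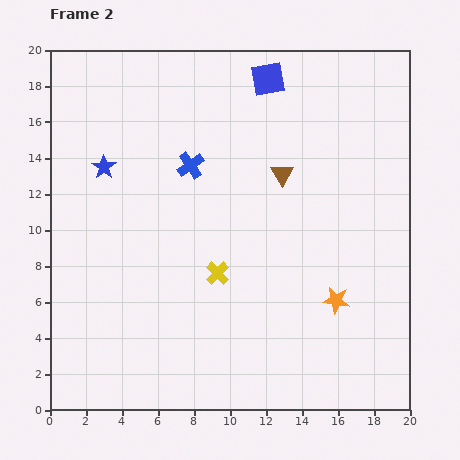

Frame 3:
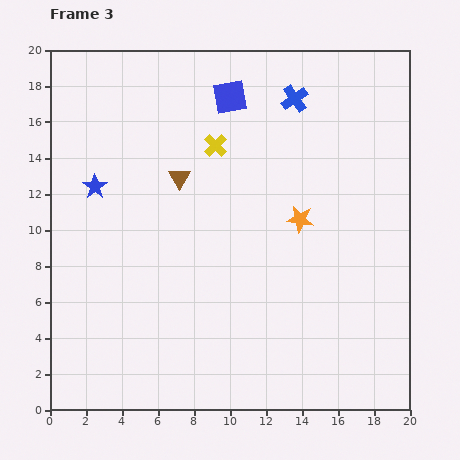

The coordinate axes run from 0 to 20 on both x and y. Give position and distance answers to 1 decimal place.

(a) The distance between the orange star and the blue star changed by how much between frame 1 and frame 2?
-4.5

Distance in frame 1: 19.4. Distance in frame 2: 14.9.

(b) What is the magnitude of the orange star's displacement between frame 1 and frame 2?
4.9

The orange star moved from (17.8, 1.6) to (15.9, 6.1), a distance of √(1.9² + 4.5²) ≈ 4.9.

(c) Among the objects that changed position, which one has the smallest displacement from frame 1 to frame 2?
the blue star

(moved 1.3)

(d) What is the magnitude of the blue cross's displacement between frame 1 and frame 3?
13.8

The blue cross moved from (1.9, 9.9) to (13.6, 17.3), a distance of √(11.7² + 7.4²) ≈ 13.8.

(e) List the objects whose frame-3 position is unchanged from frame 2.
none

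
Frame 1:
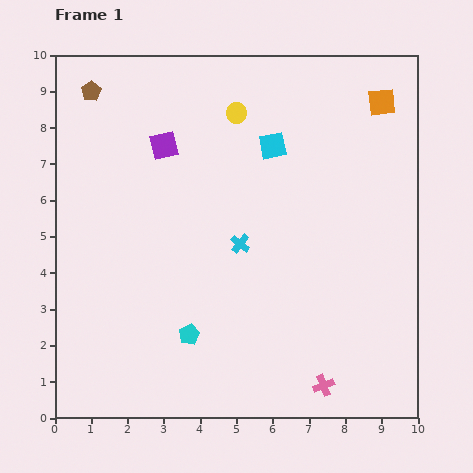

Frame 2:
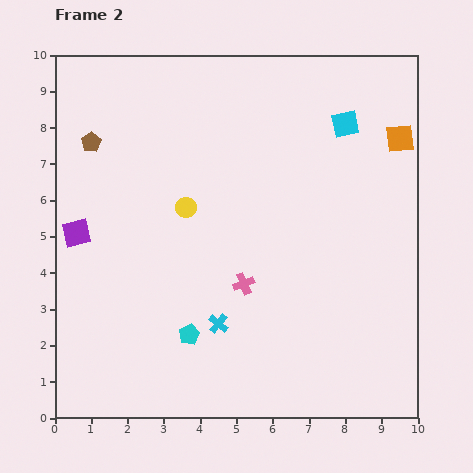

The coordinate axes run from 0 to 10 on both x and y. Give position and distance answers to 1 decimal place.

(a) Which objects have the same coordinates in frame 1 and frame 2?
the cyan pentagon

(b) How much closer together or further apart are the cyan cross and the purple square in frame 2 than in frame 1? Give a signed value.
+1.2

Distance in frame 1: 3.4. Distance in frame 2: 4.6.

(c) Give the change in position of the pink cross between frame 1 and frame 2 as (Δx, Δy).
(-2.2, 2.8)

The pink cross was at (7.4, 0.9) in frame 1 and (5.2, 3.7) in frame 2.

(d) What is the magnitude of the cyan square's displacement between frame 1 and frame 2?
2.1

The cyan square moved from (6.0, 7.5) to (8.0, 8.1), a distance of √(2.0² + 0.6²) ≈ 2.1.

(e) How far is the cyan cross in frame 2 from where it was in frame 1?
2.3

The cyan cross moved from (5.1, 4.8) to (4.5, 2.6), a distance of √(0.6² + 2.2²) ≈ 2.3.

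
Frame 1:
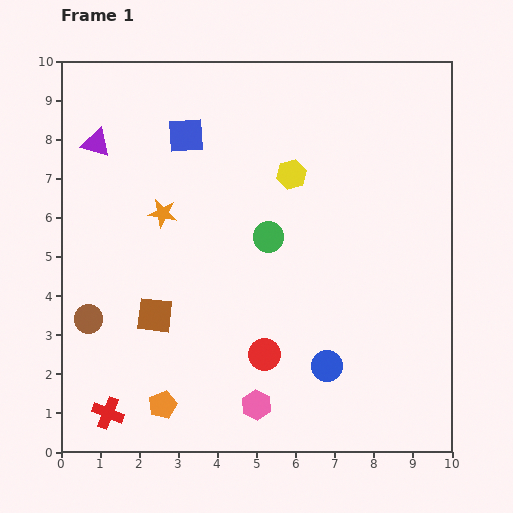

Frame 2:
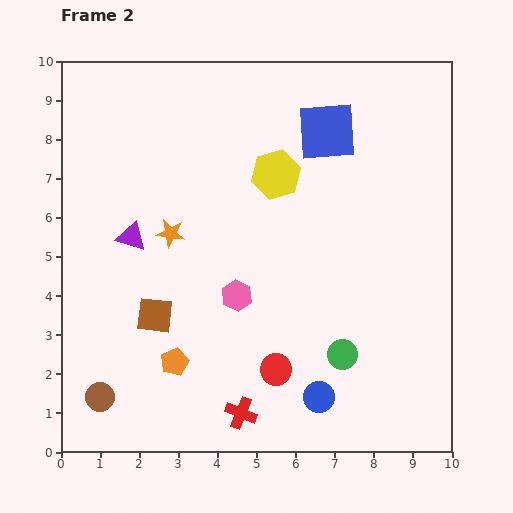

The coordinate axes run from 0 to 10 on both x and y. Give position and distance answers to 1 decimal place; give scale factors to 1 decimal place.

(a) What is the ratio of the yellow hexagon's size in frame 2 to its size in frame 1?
1.6×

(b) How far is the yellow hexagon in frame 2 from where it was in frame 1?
0.4

The yellow hexagon moved from (5.9, 7.1) to (5.5, 7.1), a distance of √(0.4² + 0.0²) ≈ 0.4.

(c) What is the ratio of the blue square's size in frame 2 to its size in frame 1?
1.6×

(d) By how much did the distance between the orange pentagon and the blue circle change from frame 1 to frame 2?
-0.5

Distance in frame 1: 4.3. Distance in frame 2: 3.8.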